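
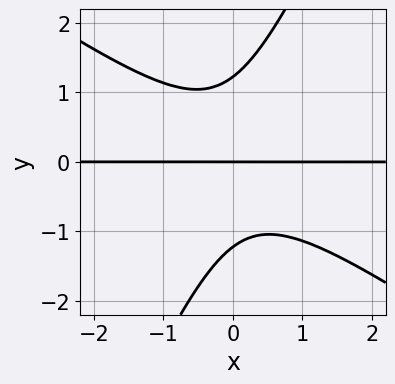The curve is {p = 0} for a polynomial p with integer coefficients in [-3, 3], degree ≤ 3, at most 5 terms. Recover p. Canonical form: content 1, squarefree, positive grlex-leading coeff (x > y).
(a) Degree: a generic line meets the curve in up to 3 points, so deg p = 3.
(b) From the visible intercepts: one y-axis crossing is at y = 0; every point of the x-axis in the box is on the curve.
(c) Together with the visible shape, these determine p as stated.

3*x^2*y + 3*x*y^2 - 2*y^3 + 3*y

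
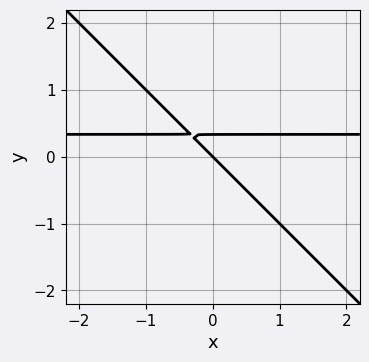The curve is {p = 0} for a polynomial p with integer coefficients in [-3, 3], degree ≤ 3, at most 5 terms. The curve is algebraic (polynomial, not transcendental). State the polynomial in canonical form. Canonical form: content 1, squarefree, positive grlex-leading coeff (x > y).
deg p = 2. The shape is more complex than any degree-1 curve.
Reading off the gridlines: it crosses the y-axis at the gridline y = 0; it crosses the x-axis at the gridline x = 0.
Assembling these constraints gives the stated polynomial.

3*x*y + 3*y^2 - x - y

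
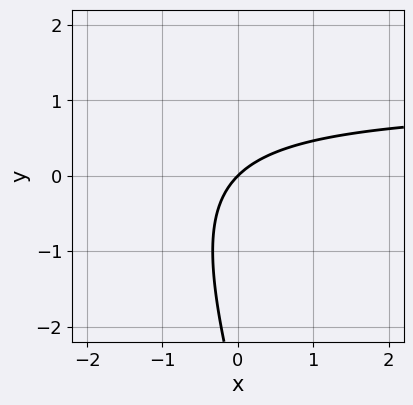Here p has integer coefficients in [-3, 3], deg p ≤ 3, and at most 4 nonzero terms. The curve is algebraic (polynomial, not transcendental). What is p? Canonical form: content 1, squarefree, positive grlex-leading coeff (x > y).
(a) Degree: a generic line meets the curve in up to 2 points, so deg p = 2.
(b) Checking where it meets the axes: one x-axis crossing is at x = 0; it crosses the y-axis at the gridline y = 0.
(c) The integer polynomial consistent with all of this is the stated p.

3*x*y + y^2 - 3*x + 3*y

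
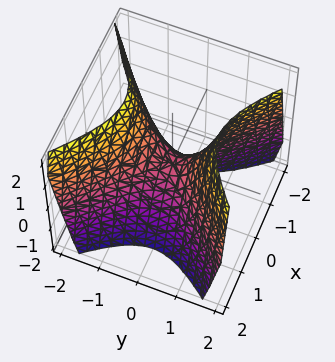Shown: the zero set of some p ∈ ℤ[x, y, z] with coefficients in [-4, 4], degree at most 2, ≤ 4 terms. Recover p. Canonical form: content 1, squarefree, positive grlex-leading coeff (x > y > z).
(a) The degree is 2 — a hyperbolic paraboloid; a quadric.
(b) Symmetries: mirror symmetry x ↦ −x ⇒ only even powers of x; it's symmetric under y → −y, forcing even powers of y.
(c) Checking where it meets the axes: it crosses the x-axis at the gridline x = 0; one z-axis crossing is at z = 0; it crosses the y-axis at the gridline y = 0.
(d) Putting this together gives p.

3*x^2 - 3*y^2 + 2*z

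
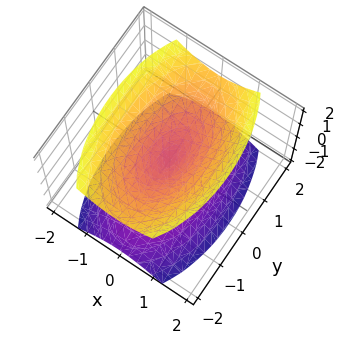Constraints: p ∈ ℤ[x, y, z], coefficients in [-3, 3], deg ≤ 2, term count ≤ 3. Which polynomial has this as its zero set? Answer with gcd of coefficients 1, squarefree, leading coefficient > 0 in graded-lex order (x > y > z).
3*x^2 + y^2 - 2*z^2

(a) I count 2 distinct pieces. Treating them together as one polynomial.
(b) The degree is 2 — two nappes meeting at a single point; a quadric.
(c) Symmetries: the y ↦ −y reflection is a symmetry, so y appears only in even powers; mirror symmetry z ↦ −z ⇒ only even powers of z; the x ↦ −x reflection is a symmetry, so x appears only in even powers.
(d) From the visible intercepts: one z-axis crossing is at z = 0; it crosses the x-axis at the gridline x = 0; one y-axis crossing is at y = 0.
(e) Fitting integer coefficients to these (and the overall shape) gives p.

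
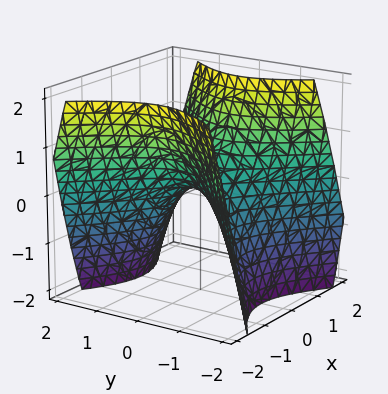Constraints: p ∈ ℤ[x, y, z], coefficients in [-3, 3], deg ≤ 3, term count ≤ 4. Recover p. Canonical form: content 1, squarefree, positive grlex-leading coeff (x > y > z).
First, degree: a hyperbolic paraboloid; a quadric, so deg p = 2.
Next, symmetries: it's symmetric under y → −y, forcing even powers of y; mirror symmetry x ↦ −x ⇒ only even powers of x.
Then, reading off the gridlines: it crosses the x-axis at the gridline x = 0; it meets the y-axis at y = 0 (among the integer gridlines); one z-axis crossing is at z = 0.
Finally, together with the visible shape, these determine p as stated.

x^2 - y^2 - z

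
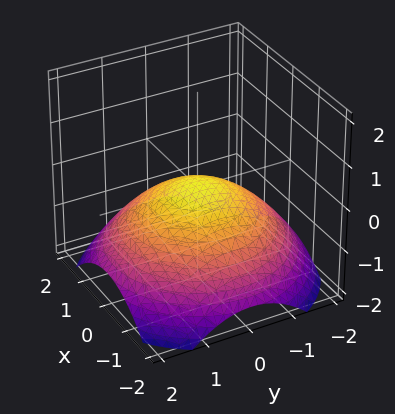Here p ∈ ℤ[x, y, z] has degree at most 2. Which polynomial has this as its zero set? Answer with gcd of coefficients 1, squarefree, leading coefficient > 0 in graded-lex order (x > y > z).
1. The degree is 2 — a single bowl opening along one axis; a quadric.
2. By symmetry, the z-axis is an axis of rotation, so x and y enter only as x² + y².
3. Observable constraints: a circular section at z = -1 has radius between 1 and 2; it crosses the y-axis at the gridline y = 0; one z-axis crossing is at z = 0; one x-axis crossing is at x = 0.
4. Putting this together gives p.

x^2 + y^2 + 3*z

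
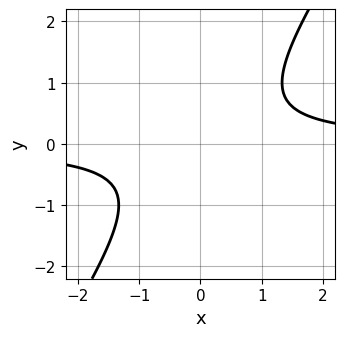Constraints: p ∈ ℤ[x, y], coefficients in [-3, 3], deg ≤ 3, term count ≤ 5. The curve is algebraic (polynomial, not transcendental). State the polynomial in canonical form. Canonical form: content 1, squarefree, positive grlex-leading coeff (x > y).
3*x*y - 2*y^2 - 2

1. Degree: the shape is more complex than any degree-1 curve, so deg p = 2.
2. Observable constraints: no x-intercept at any integer in the box; no y-intercept at any integer in the box.
3. Solving for integer coefficients yields p as stated.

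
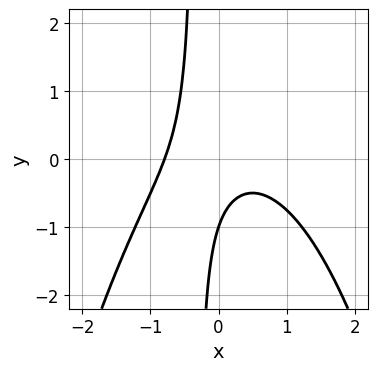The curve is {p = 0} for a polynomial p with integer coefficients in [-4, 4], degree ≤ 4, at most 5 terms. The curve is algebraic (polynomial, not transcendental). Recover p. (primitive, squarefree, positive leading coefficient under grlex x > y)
Degree: a generic line meets the curve in up to 3 points, so deg p = 3.
Reading off the gridlines: one y-axis crossing is at y = -1.
Together with the visible shape, these determine p as stated.

2*x^3 + 3*x*y + y + 1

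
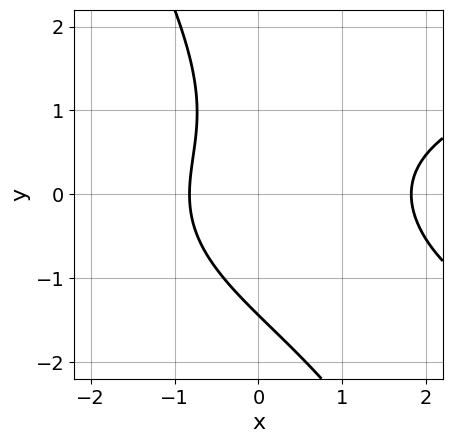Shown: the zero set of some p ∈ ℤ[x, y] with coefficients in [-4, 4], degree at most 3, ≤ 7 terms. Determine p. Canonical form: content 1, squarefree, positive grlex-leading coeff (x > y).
2*x*y^2 + y^3 - 2*x^2 + 2*x + 3

The degree is 3 — no degree-2 curve has this shape.
The integer polynomial consistent with all of this is the stated p.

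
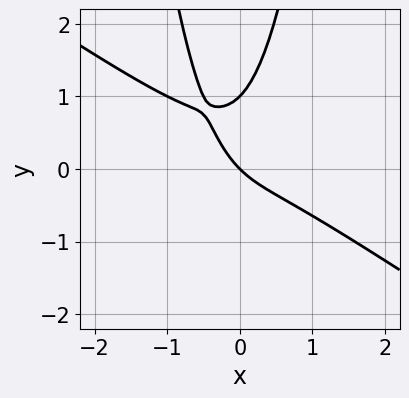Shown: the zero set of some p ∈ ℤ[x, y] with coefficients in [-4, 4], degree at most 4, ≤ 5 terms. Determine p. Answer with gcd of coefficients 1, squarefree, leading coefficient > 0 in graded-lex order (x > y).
2*x^3 + 3*x^2*y - y^2 + x + y

Degree: no degree-2 curve has this shape, so deg p = 3.
Checking where it meets the axes: one x-axis crossing is at x = 0; among the integer gridlines, it crosses the y-axis at y ∈ {0, 1}.
Assembling these constraints gives the stated polynomial.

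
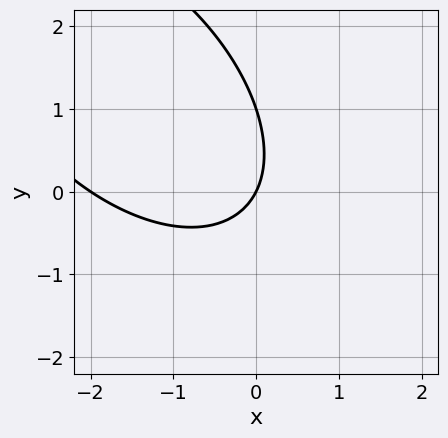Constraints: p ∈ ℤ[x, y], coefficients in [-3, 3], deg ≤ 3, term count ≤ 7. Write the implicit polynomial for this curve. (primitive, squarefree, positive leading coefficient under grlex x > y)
deg p = 2.
Reading off the gridlines: among the integer gridlines, it crosses the x-axis at x ∈ {-2, 0}; the y-axis gridline crossings are at y ∈ {0, 1}.
Assembling these constraints gives the stated polynomial.

x^2 + x*y + y^2 + 2*x - y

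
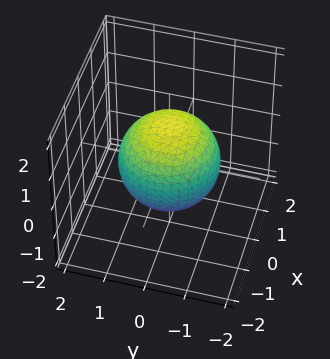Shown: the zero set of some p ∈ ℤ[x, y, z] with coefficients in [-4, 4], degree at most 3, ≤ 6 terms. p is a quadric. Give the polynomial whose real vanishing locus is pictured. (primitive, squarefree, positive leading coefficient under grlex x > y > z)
1. deg p = 2. Bounded and convex; a quadric.
2. Symmetries: mirror symmetry z ↦ −z ⇒ only even powers of z; every cross-section ⟂ z is a circle, so x, y appear only via x² + y².
3. Against the integer gridlines: a circular section at z = -1 has radius between 0 and 1.
4. These observations pin down the coefficients.

2*x^2 + 2*y^2 + 2*z^2 - 3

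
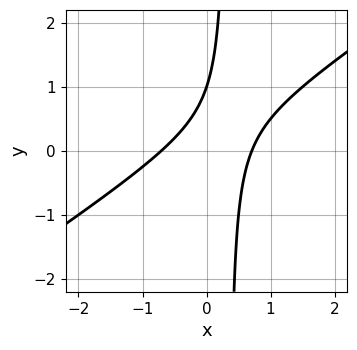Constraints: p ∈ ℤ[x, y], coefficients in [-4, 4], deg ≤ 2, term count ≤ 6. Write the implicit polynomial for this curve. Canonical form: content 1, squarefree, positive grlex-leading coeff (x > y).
2*x^2 - 3*x*y + y - 1

1. deg p = 2. The shape is more complex than any degree-1 curve.
2. Observable constraints: it crosses the y-axis at the gridline y = 1.
3. Solving for integer coefficients yields p as stated.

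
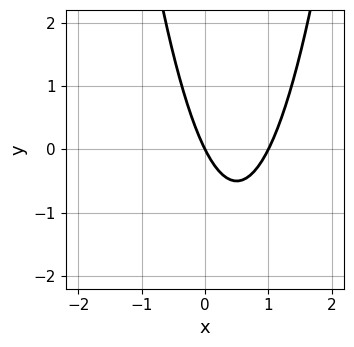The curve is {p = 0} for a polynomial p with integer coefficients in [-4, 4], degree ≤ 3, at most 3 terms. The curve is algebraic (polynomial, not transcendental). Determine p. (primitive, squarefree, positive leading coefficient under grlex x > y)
deg p = 2. The shape is more complex than any degree-1 curve.
From the visible intercepts: the x-axis gridline crossings are at x ∈ {0, 1}; it meets the y-axis at y = 0 (among the integer gridlines).
Together with the visible shape, these determine p as stated.

2*x^2 - 2*x - y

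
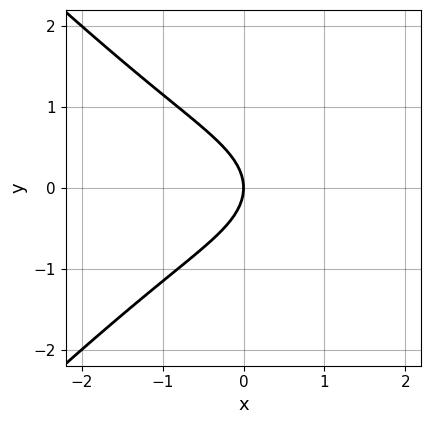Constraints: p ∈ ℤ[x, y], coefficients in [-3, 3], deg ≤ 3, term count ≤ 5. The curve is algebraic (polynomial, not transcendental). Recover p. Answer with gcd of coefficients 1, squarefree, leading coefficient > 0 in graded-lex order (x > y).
x^3 - x*y^2 - x^2 + 2*y^2 + 2*x

1. The degree is 3 — a generic line meets the curve in up to 3 points.
2. Symmetries: it's symmetric under y → −y, forcing even powers of y.
3. Observable constraints: it crosses the y-axis at the gridline y = 0; it meets the x-axis at x = 0 (among the integer gridlines).
4. Together with the visible shape, these determine p as stated.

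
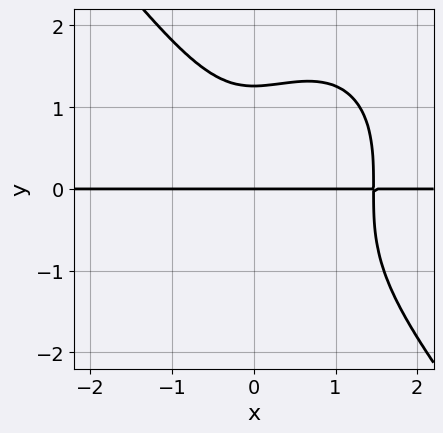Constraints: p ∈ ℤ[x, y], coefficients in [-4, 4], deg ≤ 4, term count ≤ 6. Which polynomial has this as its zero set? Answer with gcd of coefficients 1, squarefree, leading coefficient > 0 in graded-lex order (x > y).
2*x^3*y + y^4 - 2*x^2*y - 2*y

The degree is 4 — no degree-3 curve has this shape.
From the visible intercepts: every point of the x-axis in the box is on the curve; it crosses the y-axis at the gridline y = 0.
These observations pin down the coefficients.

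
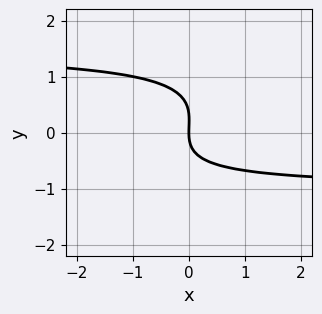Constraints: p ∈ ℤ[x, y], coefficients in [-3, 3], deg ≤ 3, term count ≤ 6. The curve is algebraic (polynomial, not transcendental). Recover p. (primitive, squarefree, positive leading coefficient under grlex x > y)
2*x*y^2 - 3*y^3 - x*y + y^2 - 3*x

First, deg p = 3.
Then, from the axis intercepts and sections: it crosses the y-axis at the gridline y = 0; it meets the x-axis at x = 0 (among the integer gridlines).
Finally, together with the visible shape, these determine p as stated.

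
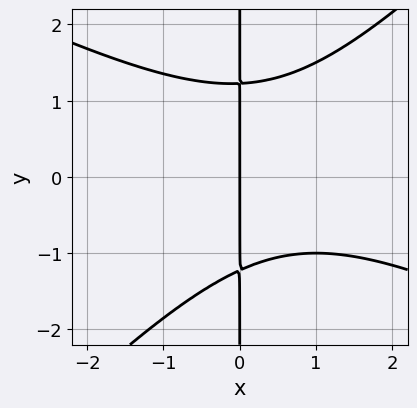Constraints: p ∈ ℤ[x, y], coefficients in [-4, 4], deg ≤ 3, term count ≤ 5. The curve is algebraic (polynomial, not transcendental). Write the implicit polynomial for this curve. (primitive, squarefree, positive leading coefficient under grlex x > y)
x^3 + x^2*y - 2*x*y^2 - x^2 + 3*x

First, deg p = 3. A generic line meets the curve in up to 3 points.
Next, from the visible intercepts: the visible y-axis segment lies entirely on the curve; it crosses the x-axis at the gridline x = 0.
Finally, solving for integer coefficients yields p as stated.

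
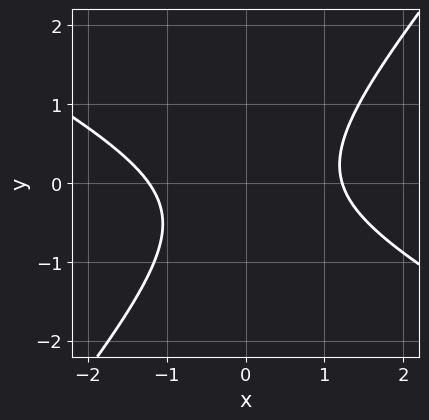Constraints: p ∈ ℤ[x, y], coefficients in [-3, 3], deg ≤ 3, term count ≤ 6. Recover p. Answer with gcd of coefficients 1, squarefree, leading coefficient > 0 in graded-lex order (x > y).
1. Degree: no degree-1 curve has this shape, so deg p = 2.
2. Reading off the gridlines: it misses every integer gridline on the y-axis.
3. Matching integer coefficients to the picture gives p.

2*x^2 + 2*x*y - 3*y^2 - y - 3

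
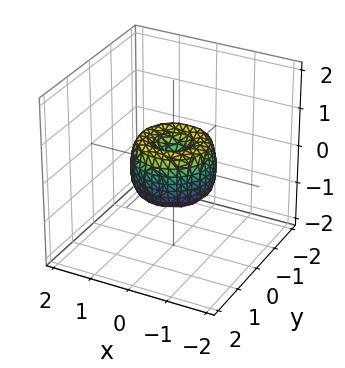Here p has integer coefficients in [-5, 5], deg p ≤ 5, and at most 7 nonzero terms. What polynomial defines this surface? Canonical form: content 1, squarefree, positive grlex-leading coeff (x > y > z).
2*x^4 + 4*x^2*y^2 + 2*y^4 - 2*x^2 - 2*y^2 + z^2

1. deg p = 4. A generic line meets the surface in up to 4 points.
2. By symmetry, the z-axis is an axis of rotation, so x and y enter only as x² + y².
3. Observable constraints: a circular section at z = 0 has radius exactly 1; among the integer gridlines, it crosses the y-axis at y ∈ {-1, 0, 1}.
4. Fitting integer coefficients to these (and the overall shape) gives p. Check: (1, 0, 0) on the x-axis lies on the surface, and p(1, 0, 0) = 0. ✓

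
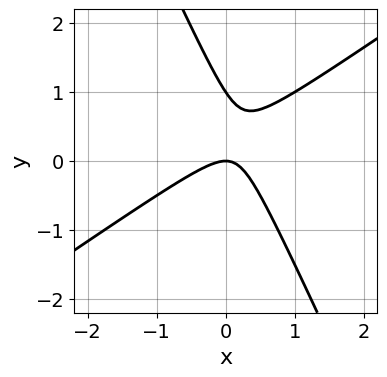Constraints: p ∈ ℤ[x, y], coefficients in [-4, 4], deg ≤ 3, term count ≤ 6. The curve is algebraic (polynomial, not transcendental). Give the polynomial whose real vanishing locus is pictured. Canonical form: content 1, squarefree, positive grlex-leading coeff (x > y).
3*x^2 - 3*x*y - 2*y^2 + 2*y

(a) Degree: no degree-1 curve has this shape, so deg p = 2.
(b) From the visible intercepts: among the integer gridlines, it crosses the y-axis at y ∈ {0, 1}; it crosses the x-axis at the gridline x = 0.
(c) Assembling these constraints gives the stated polynomial.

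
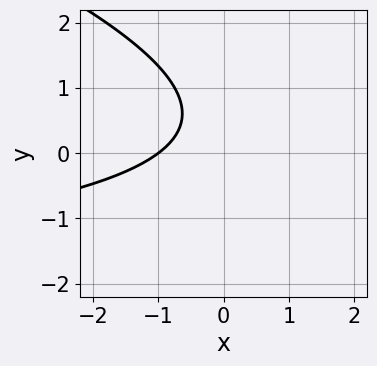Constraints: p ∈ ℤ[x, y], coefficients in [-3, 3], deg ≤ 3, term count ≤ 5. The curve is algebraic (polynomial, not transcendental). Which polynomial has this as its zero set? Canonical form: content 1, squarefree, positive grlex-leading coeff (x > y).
x*y + 3*y^2 + 3*x - 3*y + 3

(a) The degree is 2 — the shape is more complex than any degree-1 curve.
(b) Checking where it meets the axes: the curve avoids every integer y-axis point in the box; it crosses the x-axis at the gridline x = -1.
(c) These observations pin down the coefficients.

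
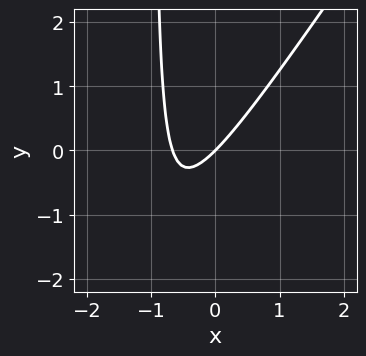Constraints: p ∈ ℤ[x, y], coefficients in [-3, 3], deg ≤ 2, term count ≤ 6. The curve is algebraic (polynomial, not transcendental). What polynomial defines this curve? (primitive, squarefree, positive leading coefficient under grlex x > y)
(a) Degree: the shape is more complex than any degree-1 curve, so deg p = 2.
(b) Checking where it meets the axes: one x-axis crossing is at x = 0; one y-axis crossing is at y = 0.
(c) Matching integer coefficients to the picture gives p.

3*x^2 - 2*x*y + 2*x - 2*y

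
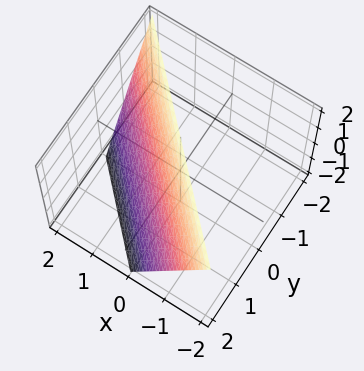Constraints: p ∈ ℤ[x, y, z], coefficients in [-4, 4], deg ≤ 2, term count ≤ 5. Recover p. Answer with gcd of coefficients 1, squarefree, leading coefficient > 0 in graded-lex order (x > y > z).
The degree is 1 — every cross-section is a straight line — this is a plane.
Against the integer gridlines: it crosses the z-axis at the gridline z = 2; it crosses the y-axis at the gridline y = 1.
Together with the visible shape, these determine p as stated. Check: (1, 0, 0) on the x-axis lies on the surface, and p(1, 0, 0) = 0. ✓

2*x + 2*y + z - 2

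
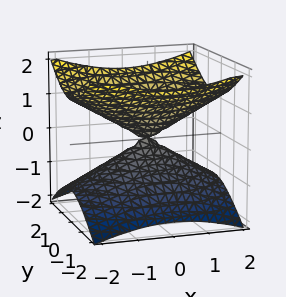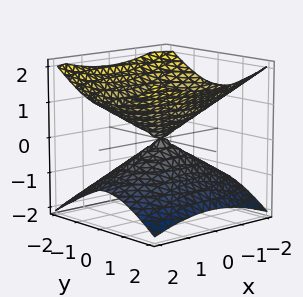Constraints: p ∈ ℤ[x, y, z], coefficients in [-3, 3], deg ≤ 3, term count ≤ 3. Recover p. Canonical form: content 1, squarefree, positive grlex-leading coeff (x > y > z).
1. Degree: two nappes meeting at a single point; a quadric, so deg p = 2.
2. Symmetries: mirror symmetry z ↦ −z ⇒ only even powers of z; it's symmetric under y → −y, forcing even powers of y; it's symmetric under x → −x, forcing even powers of x.
3. Checking where it meets the axes: it meets the y-axis at y = 0 (among the integer gridlines); it crosses the z-axis at the gridline z = 0; it crosses the x-axis at the gridline x = 0.
4. Assembling these constraints gives the stated polynomial.

x^2 + 2*y^2 - 3*z^2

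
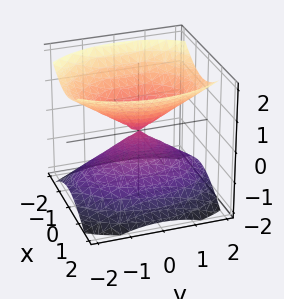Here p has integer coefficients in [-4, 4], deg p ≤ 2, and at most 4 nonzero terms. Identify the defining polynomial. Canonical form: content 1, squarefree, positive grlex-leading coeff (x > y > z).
1. The picture has 2 separate pieces. They look like related sheets of one shape, so recover p as a whole.
2. The degree is 2 — two nappes meeting at a single point; a quadric.
3. Symmetries: mirror symmetry z ↦ −z ⇒ only even powers of z; mirror symmetry x ↦ −x ⇒ only even powers of x; it's symmetric under y → −y, forcing even powers of y.
4. Checking where it meets the axes: it meets the y-axis at y = 0 (among the integer gridlines); it crosses the z-axis at the gridline z = 0; it crosses the x-axis at the gridline x = 0.
5. Putting this together gives p.

2*x^2 + y^2 - 2*z^2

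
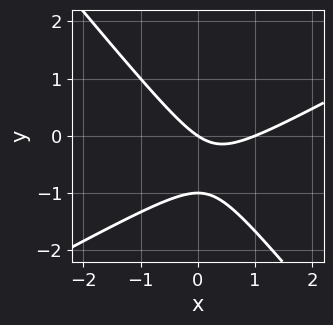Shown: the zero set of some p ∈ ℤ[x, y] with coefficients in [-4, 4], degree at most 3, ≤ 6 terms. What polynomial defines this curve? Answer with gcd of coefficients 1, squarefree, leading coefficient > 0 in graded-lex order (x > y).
2*x^2 - 2*x*y - 3*y^2 - 2*x - 3*y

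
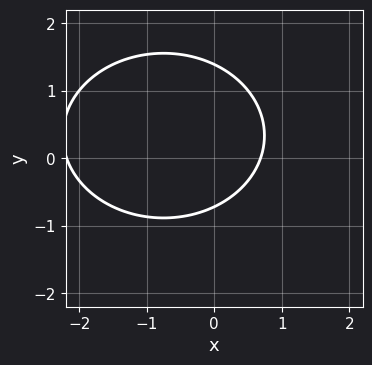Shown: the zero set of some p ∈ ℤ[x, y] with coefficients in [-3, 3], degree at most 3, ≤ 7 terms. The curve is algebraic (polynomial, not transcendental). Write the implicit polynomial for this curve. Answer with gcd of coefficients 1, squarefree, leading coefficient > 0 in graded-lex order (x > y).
2*x^2 + 3*y^2 + 3*x - 2*y - 3

The degree is 2 — a generic line meets the curve in up to 2 points.
Putting this together gives p.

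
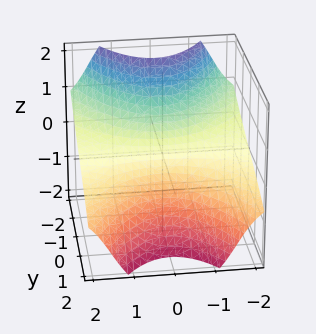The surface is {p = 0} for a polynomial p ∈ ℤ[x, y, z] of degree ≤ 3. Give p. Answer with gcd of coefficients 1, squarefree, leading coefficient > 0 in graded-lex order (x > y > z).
2*x^2*z + y*z^2 + z^3 + 3*y

First, degree: no degree-2 surface has this shape, so deg p = 3.
Next, against the integer gridlines: it crosses the y-axis at the gridline y = 0; the visible x-axis segment lies entirely on the surface.
Finally, solving for integer coefficients yields p as stated.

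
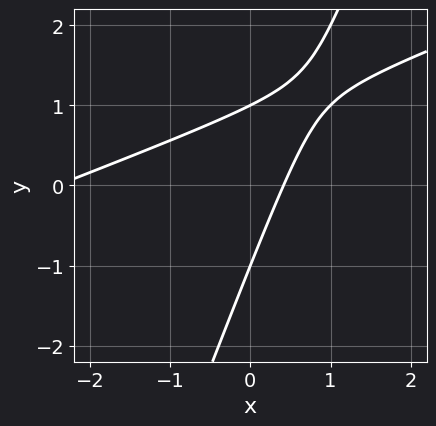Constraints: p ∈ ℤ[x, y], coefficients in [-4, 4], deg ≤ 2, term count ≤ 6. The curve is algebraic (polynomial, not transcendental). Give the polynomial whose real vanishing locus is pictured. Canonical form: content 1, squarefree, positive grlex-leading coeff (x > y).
x^2 - 3*x*y + y^2 + 2*x - 1

(a) The degree is 2 — the shape is more complex than any degree-1 curve.
(b) Against the integer gridlines: among the integer gridlines, it crosses the y-axis at y ∈ {-1, 1}.
(c) Matching integer coefficients to the picture gives p.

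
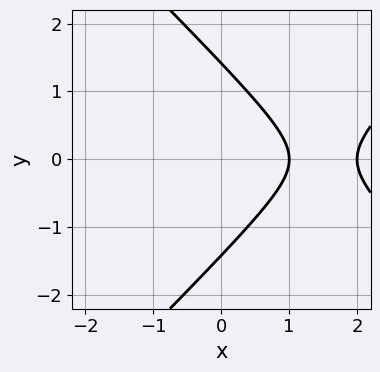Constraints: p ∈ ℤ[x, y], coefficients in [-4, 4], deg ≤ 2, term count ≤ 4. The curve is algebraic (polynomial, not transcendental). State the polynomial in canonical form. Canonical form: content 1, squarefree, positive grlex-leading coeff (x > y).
x^2 - y^2 - 3*x + 2

1. Degree: no degree-1 curve has this shape, so deg p = 2.
2. Symmetries: mirror symmetry y ↦ −y ⇒ only even powers of y.
3. Reading off the gridlines: among the integer gridlines, it crosses the x-axis at x ∈ {1, 2}.
4. These observations pin down the coefficients.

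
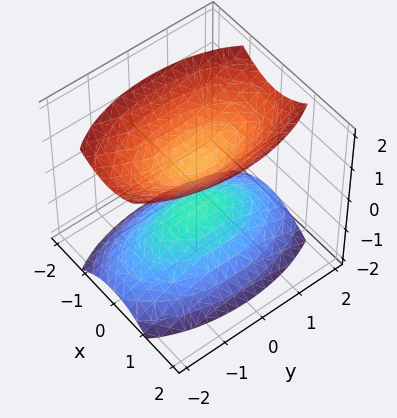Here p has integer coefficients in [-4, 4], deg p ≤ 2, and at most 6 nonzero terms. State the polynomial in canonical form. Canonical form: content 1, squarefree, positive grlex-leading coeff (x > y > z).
3*x^2 + y^2 - 2*z^2 + 1

(a) I count 2 distinct pieces. Treating them together as one polynomial.
(b) Degree: two separate bowl-shaped sheets opening away from each other; a quadric, so deg p = 2.
(c) Symmetries: mirror symmetry x ↦ −x ⇒ only even powers of x; it's symmetric under y → −y, forcing even powers of y; the z ↦ −z reflection is a symmetry, so z appears only in even powers.
(d) From the axis intercepts and sections: the surface avoids every integer y-axis point in the box; no x-intercept at any integer in the box.
(e) Solving for integer coefficients yields p as stated.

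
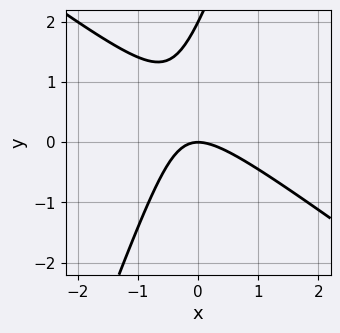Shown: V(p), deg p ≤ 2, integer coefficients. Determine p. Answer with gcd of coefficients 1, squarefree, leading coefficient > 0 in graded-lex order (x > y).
1. Degree: a generic line meets the curve in up to 2 points, so deg p = 2.
2. From the axis intercepts and sections: one x-axis crossing is at x = 0; the y-axis gridline crossings are at y ∈ {0, 2}.
3. Fitting integer coefficients to these (and the overall shape) gives p.

2*x^2 + 2*x*y - y^2 + 2*y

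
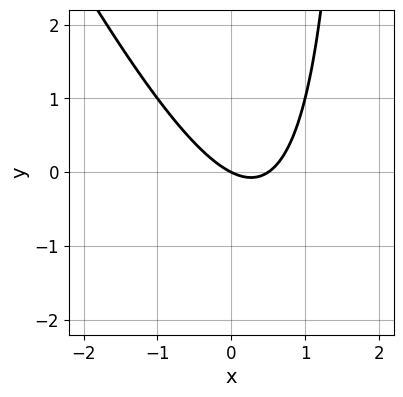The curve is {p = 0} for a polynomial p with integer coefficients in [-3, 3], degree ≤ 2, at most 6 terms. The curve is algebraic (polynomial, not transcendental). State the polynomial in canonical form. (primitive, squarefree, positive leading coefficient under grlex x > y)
2*x^2 + x*y - x - 2*y

(a) deg p = 2.
(b) Reading off the gridlines: one y-axis crossing is at y = 0; one x-axis crossing is at x = 0.
(c) Matching integer coefficients to the picture gives p.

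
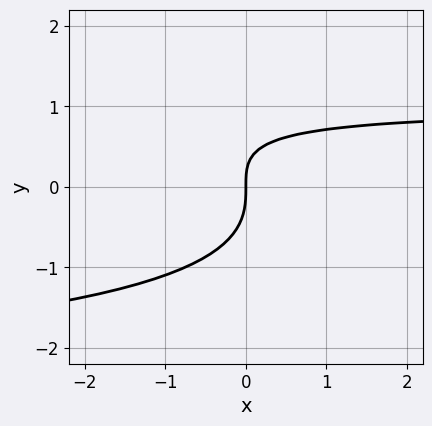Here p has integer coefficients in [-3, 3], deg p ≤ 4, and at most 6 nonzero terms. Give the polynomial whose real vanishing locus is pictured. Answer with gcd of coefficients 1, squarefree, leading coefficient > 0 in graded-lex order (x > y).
First, deg p = 3. A generic line meets the curve in up to 3 points.
Next, against the integer gridlines: one x-axis crossing is at x = 0; it meets the y-axis at y = 0 (among the integer gridlines).
Finally, assembling these constraints gives the stated polynomial.

x*y^2 + 3*y^3 + 2*x*y - 3*x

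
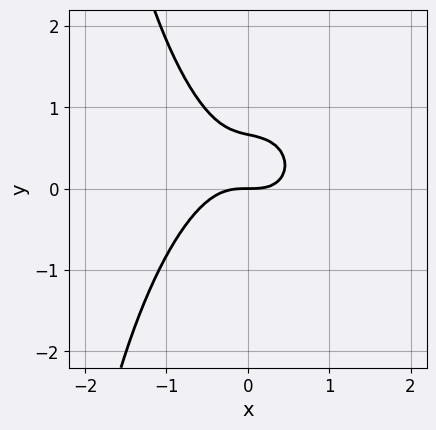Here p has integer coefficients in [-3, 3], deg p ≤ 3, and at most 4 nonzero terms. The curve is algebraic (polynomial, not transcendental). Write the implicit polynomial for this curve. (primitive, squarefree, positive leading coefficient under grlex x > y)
3*x^3 + x*y^2 + 3*y^2 - 2*y

(a) The degree is 3 — a generic line meets the curve in up to 3 points.
(b) Observable constraints: it crosses the y-axis at the gridline y = 0; it crosses the x-axis at the gridline x = 0.
(c) These observations pin down the coefficients.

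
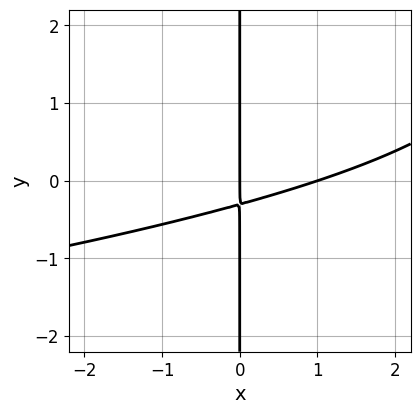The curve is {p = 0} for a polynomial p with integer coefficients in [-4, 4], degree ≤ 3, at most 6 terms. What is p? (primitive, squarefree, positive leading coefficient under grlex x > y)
x*y^2 + x^2 - 3*x*y - x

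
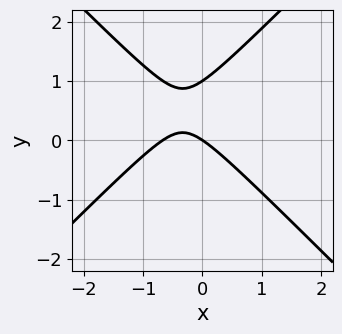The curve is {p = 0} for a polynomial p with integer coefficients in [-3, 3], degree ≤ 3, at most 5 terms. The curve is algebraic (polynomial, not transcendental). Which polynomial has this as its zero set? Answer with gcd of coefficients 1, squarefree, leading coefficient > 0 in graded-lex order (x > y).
(a) Degree: no degree-1 curve has this shape, so deg p = 2.
(b) From the axis intercepts and sections: one x-axis crossing is at x = 0; among the integer gridlines, it crosses the y-axis at y ∈ {0, 1}.
(c) Solving for integer coefficients yields p as stated.

3*x^2 - 3*y^2 + 2*x + 3*y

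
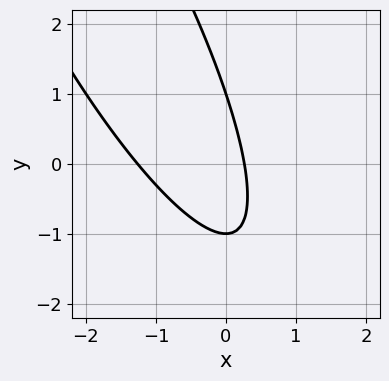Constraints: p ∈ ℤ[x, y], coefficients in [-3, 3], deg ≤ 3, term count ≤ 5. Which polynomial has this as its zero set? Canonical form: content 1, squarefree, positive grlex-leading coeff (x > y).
3*x^2 + 3*x*y + y^2 + 3*x - 1

(a) deg p = 2. No degree-1 curve has this shape.
(b) Observable constraints: among the integer gridlines, it crosses the y-axis at y ∈ {-1, 1}.
(c) These observations pin down the coefficients.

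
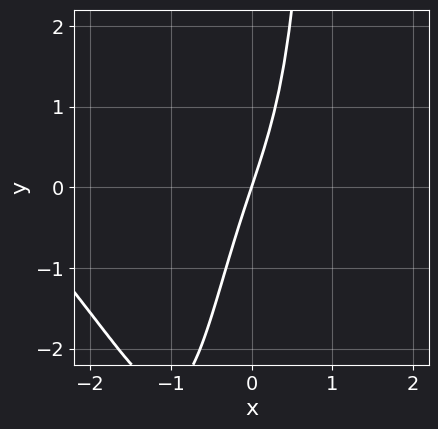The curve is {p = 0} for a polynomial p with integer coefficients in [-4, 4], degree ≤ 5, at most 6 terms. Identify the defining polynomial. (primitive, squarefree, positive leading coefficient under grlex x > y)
x^4 + x^3*y + 3*x^3 + 3*x - y

1. Degree: no degree-3 curve has this shape, so deg p = 4.
2. Reading off the gridlines: it crosses the x-axis at the gridline x = 0; one y-axis crossing is at y = 0.
3. Matching integer coefficients to the picture gives p.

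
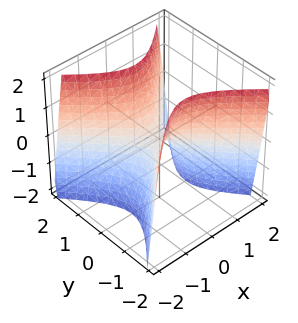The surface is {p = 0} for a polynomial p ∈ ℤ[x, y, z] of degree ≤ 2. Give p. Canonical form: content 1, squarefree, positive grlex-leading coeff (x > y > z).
2*x^2 - 2*y^2 + z

1. Degree: a hyperbolic paraboloid; a quadric, so deg p = 2.
2. Symmetries: the x ↦ −x reflection is a symmetry, so x appears only in even powers; it's symmetric under y → −y, forcing even powers of y.
3. Reading off the gridlines: it crosses the x-axis at the gridline x = 0; it crosses the y-axis at the gridline y = 0.
4. Solving for integer coefficients yields p as stated.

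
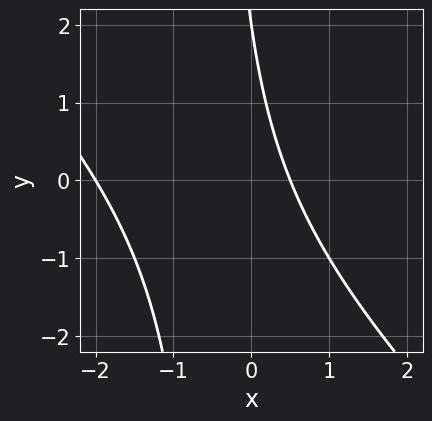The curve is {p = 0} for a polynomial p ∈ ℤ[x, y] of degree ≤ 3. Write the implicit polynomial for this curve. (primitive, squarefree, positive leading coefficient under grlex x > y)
2*x^2 + 2*x*y + 3*x + y - 2

(a) Degree: the shape is more complex than any degree-1 curve, so deg p = 2.
(b) Checking where it meets the axes: it meets the x-axis at x = -2 (among the integer gridlines); it meets the y-axis at y = 2 (among the integer gridlines).
(c) Assembling these constraints gives the stated polynomial.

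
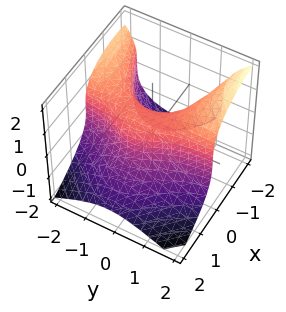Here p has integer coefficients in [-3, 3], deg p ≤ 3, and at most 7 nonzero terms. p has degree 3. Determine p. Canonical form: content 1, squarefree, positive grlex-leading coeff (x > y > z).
3*x*y^2 + 3*z^3 + 3*x^2 + 2*x*y - 1

1. The degree is 3 — the shape is more complex than any degree-2 surface.
2. Observable constraints: no y-intercept at any integer in the box.
3. Matching integer coefficients to the picture gives p.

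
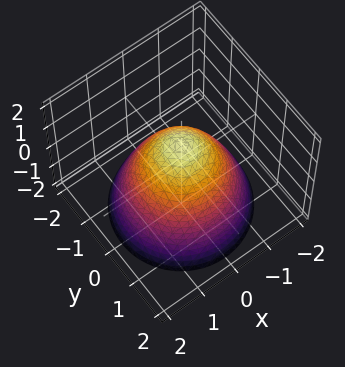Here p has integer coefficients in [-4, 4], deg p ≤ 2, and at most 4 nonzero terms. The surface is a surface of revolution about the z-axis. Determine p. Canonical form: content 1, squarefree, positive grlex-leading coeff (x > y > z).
x^2 + y^2 + z - 1

First, deg p = 2. A generic line meets the surface in up to 2 points.
Next, symmetry: every cross-section ⟂ z is a circle, so x, y appear only via x² + y².
Then, against the integer gridlines: a circular section at z = -1 has radius between 1 and 2; among the integer gridlines, it crosses the y-axis at y ∈ {-1, 1}.
Finally, the integer polynomial consistent with all of this is the stated p. Check: (0, 0, 1) on the z-axis lies on the surface, and p(0, 0, 1) = 0. ✓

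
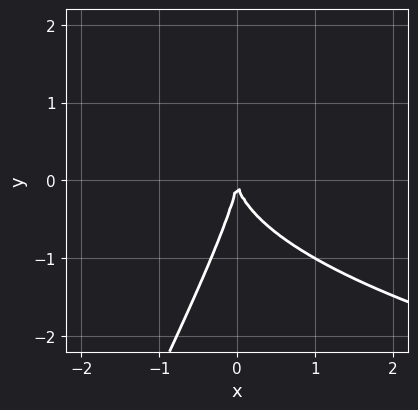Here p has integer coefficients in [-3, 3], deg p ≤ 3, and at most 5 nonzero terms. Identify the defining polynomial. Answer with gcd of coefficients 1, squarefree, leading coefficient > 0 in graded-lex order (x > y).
(a) Degree: a generic line meets the curve in up to 3 points, so deg p = 3.
(b) Checking where it meets the axes: it crosses the x-axis at the gridline x = 0; it crosses the y-axis at the gridline y = 0.
(c) The integer polynomial consistent with all of this is the stated p.

2*x*y^2 - y^3 - 3*x^2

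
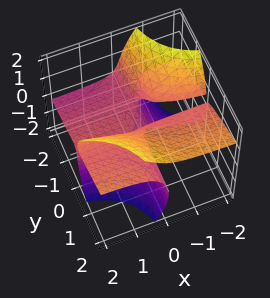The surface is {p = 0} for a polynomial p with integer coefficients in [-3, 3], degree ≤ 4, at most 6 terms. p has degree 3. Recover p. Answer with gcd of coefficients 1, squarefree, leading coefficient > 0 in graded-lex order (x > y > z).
x*y^2 - 3*x*y*z + z^3 + x*y - y*z

1. deg p = 3. A generic line meets the surface in up to 3 points.
2. Checking where it meets the axes: one z-axis crossing is at z = 0; the visible x-axis segment lies entirely on the surface; every point of the y-axis in the box is on the surface.
3. Matching integer coefficients to the picture gives p.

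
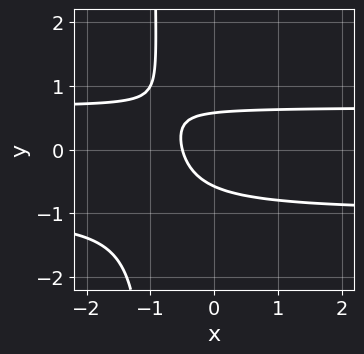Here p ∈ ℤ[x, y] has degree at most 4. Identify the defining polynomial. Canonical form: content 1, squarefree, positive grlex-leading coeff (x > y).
3*x*y^2 + x*y + 3*y^2 - 2*x - 1

Degree: a generic line meets the curve in up to 3 points, so deg p = 3.
Solving for integer coefficients yields p as stated.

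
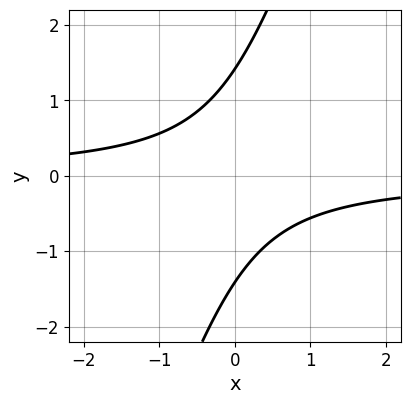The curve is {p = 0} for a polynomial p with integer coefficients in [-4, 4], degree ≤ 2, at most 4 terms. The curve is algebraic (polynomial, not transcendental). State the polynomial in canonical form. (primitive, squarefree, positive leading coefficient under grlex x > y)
Degree: no degree-1 curve has this shape, so deg p = 2.
Against the integer gridlines: the curve avoids every integer x-axis point in the box.
Fitting integer coefficients to these (and the overall shape) gives p.

3*x*y - y^2 + 2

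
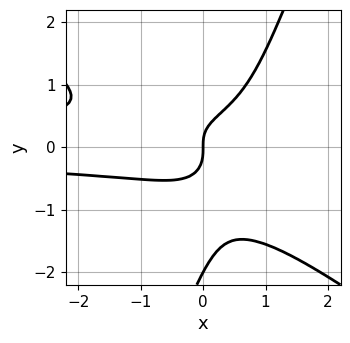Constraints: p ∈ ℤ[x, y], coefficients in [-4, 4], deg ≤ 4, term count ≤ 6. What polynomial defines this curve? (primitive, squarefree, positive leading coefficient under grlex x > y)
First, the degree is 4 — the shape is more complex than any degree-3 curve.
Next, checking where it meets the axes: the y-axis gridline crossings are at y ∈ {-2, 0}; one x-axis crossing is at x = 0.
Finally, together with the visible shape, these determine p as stated.

2*x^2*y^2 + 2*x*y^3 - y^4 - 2*y^3 + x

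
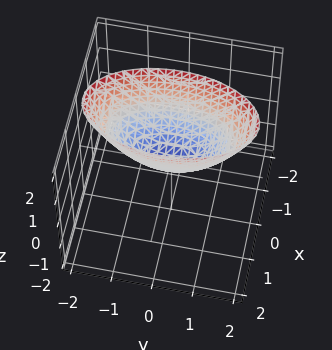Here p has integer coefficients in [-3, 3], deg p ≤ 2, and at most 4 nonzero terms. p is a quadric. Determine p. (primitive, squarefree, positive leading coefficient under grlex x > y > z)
First, deg p = 2. A single bowl opening along one axis; a quadric.
Then, symmetries: mirror symmetry y ↦ −y ⇒ only even powers of y; it's symmetric under x → −x, forcing even powers of x.
Next, from the axis intercepts and sections: it crosses the z-axis at the gridline z = 0; one y-axis crossing is at y = 0.
Finally, the integer polynomial consistent with all of this is the stated p.

3*x^2 + y^2 - 2*z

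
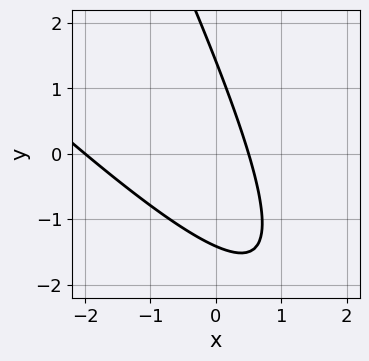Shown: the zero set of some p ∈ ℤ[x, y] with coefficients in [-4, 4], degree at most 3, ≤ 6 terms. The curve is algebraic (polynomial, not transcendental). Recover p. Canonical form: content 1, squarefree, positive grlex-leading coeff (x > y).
2*x^2 + 3*x*y + y^2 + 3*x - 2

Degree: the shape is more complex than any degree-1 curve, so deg p = 2.
Observable constraints: one x-axis crossing is at x = -2.
Assembling these constraints gives the stated polynomial.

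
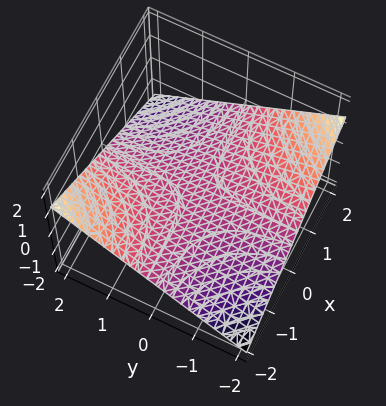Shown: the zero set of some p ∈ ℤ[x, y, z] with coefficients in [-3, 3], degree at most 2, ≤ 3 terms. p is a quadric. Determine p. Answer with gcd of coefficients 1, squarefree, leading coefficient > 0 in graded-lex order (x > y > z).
x*y + 3*z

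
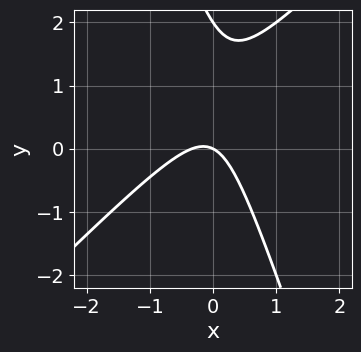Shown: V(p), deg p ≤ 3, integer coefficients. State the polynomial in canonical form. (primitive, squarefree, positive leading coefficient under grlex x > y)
First, the degree is 2 — a generic line meets the curve in up to 2 points.
Next, reading off the gridlines: one x-axis crossing is at x = 0; among the integer gridlines, it crosses the y-axis at y ∈ {0, 2}.
Finally, putting this together gives p.

3*x^2 - 2*x*y - y^2 + x + 2*y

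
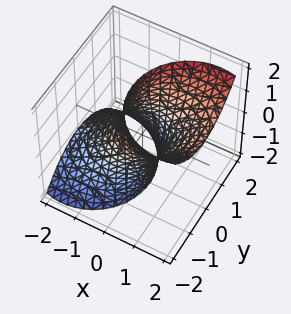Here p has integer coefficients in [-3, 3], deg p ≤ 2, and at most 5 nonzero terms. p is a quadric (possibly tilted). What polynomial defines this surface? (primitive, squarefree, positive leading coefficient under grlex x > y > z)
2*x^2 - 3*x*z + 2*y^2 - 2

(a) The degree is 2 — a generic line meets the surface in up to 2 points.
(b) Reading off the gridlines: it misses every integer gridline on the z-axis; the x-axis gridline crossings are at x ∈ {-1, 1}; the y-axis gridline crossings are at y ∈ {-1, 1}.
(c) Putting this together gives p.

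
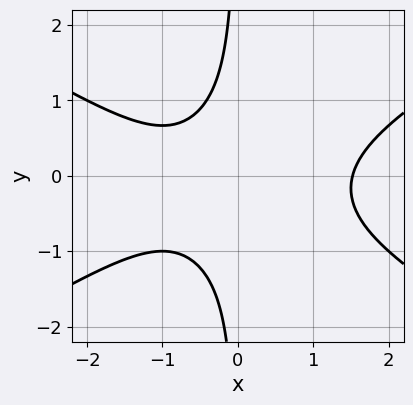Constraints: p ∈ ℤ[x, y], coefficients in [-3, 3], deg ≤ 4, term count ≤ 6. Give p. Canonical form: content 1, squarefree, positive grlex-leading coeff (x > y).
deg p = 3. No degree-2 curve has this shape.
Against the integer gridlines: it misses every integer gridline on the y-axis.
Solving for integer coefficients yields p as stated.

x^3 - 3*x*y^2 - x*y - x - 2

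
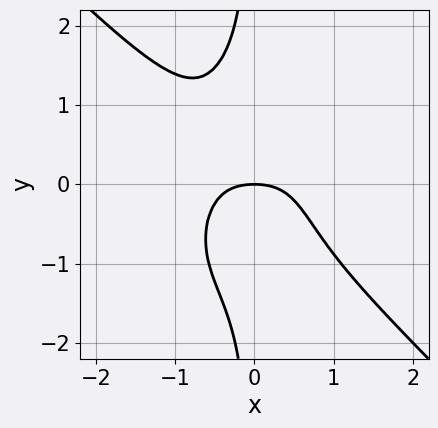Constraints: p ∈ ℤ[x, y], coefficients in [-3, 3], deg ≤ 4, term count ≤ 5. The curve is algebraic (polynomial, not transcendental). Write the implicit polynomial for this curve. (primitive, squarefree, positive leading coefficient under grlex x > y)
3*x^4 + x^3*y + 2*x*y^3 + x^2 + 2*y

deg p = 4.
Observable constraints: it crosses the y-axis at the gridline y = 0; one x-axis crossing is at x = 0.
The integer polynomial consistent with all of this is the stated p.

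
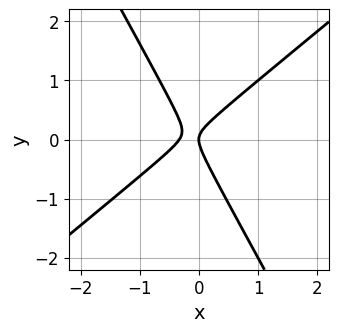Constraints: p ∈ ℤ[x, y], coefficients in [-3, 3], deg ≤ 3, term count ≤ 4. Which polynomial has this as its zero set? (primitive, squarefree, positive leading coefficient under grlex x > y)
deg p = 2. No degree-1 curve has this shape.
From the visible intercepts: it meets the y-axis at y = 0 (among the integer gridlines); it crosses the x-axis at the gridline x = 0.
Matching integer coefficients to the picture gives p.

3*x^2 - 2*x*y - 2*y^2 + x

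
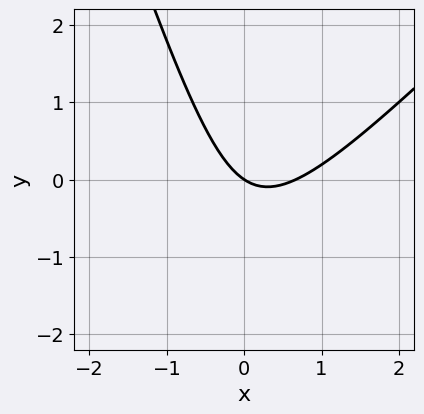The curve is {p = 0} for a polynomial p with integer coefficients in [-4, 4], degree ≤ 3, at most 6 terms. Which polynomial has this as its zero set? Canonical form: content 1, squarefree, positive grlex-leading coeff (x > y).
First, the degree is 2 — no degree-1 curve has this shape.
Next, from the visible intercepts: it crosses the y-axis at the gridline y = 0; one x-axis crossing is at x = 0.
Finally, matching integer coefficients to the picture gives p.

3*x^2 - 2*x*y - y^2 - 2*x - 3*y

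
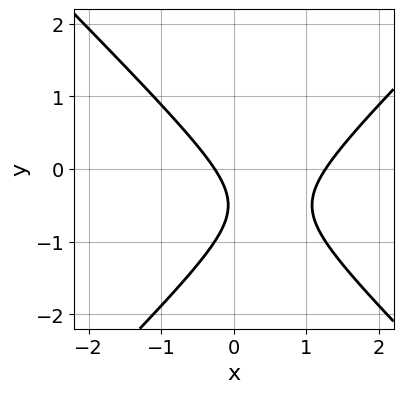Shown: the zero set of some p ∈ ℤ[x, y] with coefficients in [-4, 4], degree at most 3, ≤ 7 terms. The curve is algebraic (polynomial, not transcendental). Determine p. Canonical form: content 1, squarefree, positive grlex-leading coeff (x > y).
3*x^2 - 3*y^2 - 3*x - 3*y - 1

1. The degree is 2 — no degree-1 curve has this shape.
2. Reading off the gridlines: it misses every integer gridline on the y-axis.
3. Fitting integer coefficients to these (and the overall shape) gives p.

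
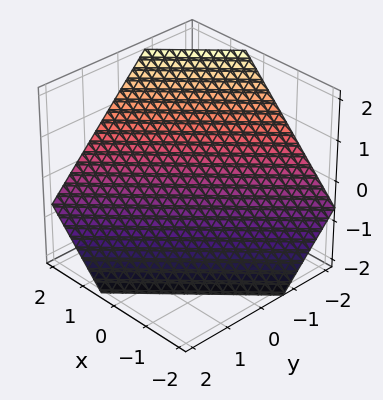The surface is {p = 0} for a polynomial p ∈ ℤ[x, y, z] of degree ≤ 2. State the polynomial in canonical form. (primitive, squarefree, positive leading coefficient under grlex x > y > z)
3*x - 3*y - 3*z - 2

(a) deg p = 1. The surface is flat (a plane).
(b) Putting this together gives p.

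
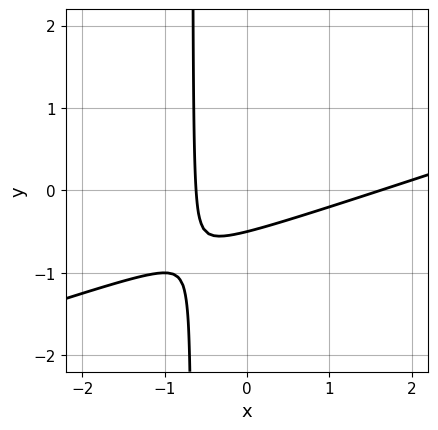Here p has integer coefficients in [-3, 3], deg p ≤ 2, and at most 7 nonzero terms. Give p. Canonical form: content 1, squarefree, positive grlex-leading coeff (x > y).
x^2 - 3*x*y - x - 2*y - 1

Degree: the shape is more complex than any degree-1 curve, so deg p = 2.
The integer polynomial consistent with all of this is the stated p.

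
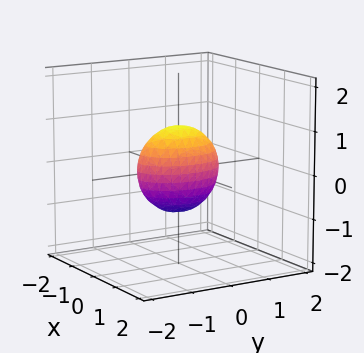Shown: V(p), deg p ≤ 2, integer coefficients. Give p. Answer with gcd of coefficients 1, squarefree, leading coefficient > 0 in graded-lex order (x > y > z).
First, degree: bounded and convex; a quadric, so deg p = 2.
Then, symmetries: the z ↦ −z reflection is a symmetry, so z appears only in even powers; mirror symmetry y ↦ −y ⇒ only even powers of y; it's symmetric under x → −x, forcing even powers of x.
Next, from the axis intercepts and sections: the y-axis gridline crossings are at y ∈ {-1, 1}; the z-axis gridline crossings are at z ∈ {-1, 1}.
Finally, these observations pin down the coefficients.

2*x^2 + y^2 + z^2 - 1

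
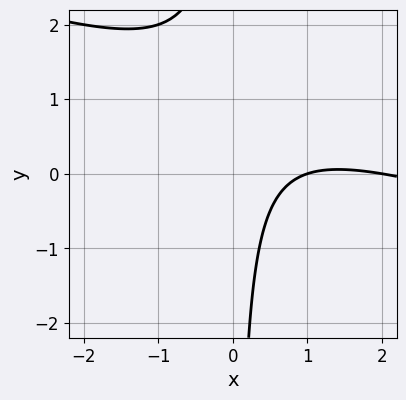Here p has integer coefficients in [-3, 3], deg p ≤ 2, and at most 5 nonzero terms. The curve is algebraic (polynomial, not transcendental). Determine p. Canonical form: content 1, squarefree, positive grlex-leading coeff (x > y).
(a) Degree: a generic line meets the curve in up to 2 points, so deg p = 2.
(b) Observable constraints: the x-axis gridline crossings are at x ∈ {1, 2}; the curve avoids every integer y-axis point in the box.
(c) Together with the visible shape, these determine p as stated.

x^2 + 3*x*y - 3*x + 2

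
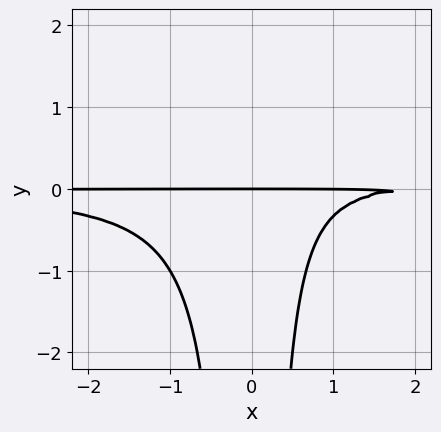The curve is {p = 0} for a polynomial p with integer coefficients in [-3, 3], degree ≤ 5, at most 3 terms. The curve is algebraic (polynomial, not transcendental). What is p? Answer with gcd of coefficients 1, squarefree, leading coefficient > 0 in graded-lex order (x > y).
3*x^2*y^2 - x*y + 2*y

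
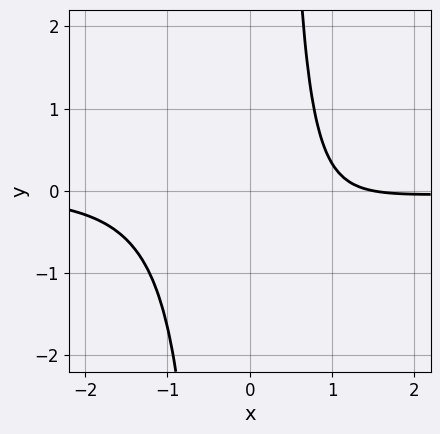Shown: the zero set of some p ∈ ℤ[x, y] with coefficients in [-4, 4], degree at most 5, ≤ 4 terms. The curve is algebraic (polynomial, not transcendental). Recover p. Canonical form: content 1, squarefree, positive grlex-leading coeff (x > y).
The degree is 4 — a generic line meets the curve in up to 4 points.
Observable constraints: it misses every integer gridline on the y-axis.
Fitting integer coefficients to these (and the overall shape) gives p.

3*x^3*y + 2*x - 3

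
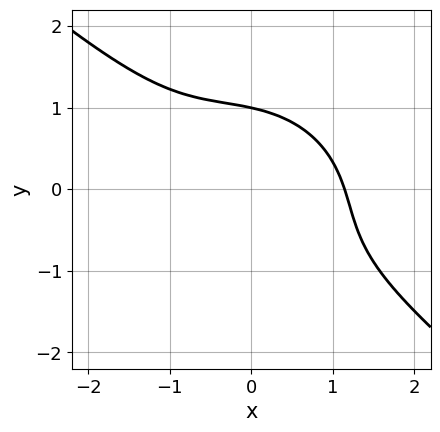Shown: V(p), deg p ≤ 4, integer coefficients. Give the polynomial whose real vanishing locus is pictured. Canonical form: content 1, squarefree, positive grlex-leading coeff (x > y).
2*x^3 + 2*x^2*y + 2*x*y^2 + 3*y^3 - 3

Degree: a generic line meets the curve in up to 3 points, so deg p = 3.
Reading off the gridlines: it crosses the y-axis at the gridline y = 1.
Fitting integer coefficients to these (and the overall shape) gives p.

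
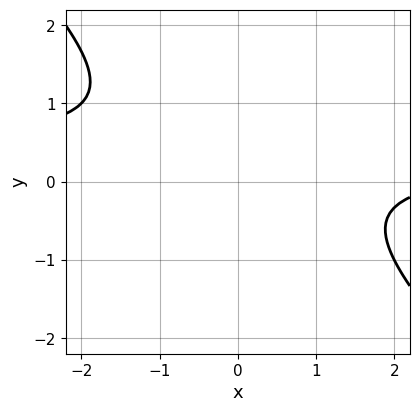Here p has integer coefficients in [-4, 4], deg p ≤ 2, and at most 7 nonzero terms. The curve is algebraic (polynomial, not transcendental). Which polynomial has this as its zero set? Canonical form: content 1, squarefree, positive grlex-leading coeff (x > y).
3*x*y + 3*y^2 - x - 2*y + 3

1. Degree: the shape is more complex than any degree-1 curve, so deg p = 2.
2. Reading off the gridlines: the curve avoids every integer x-axis point in the box; no y-intercept at any integer in the box.
3. Together with the visible shape, these determine p as stated.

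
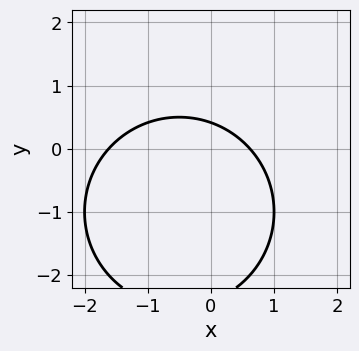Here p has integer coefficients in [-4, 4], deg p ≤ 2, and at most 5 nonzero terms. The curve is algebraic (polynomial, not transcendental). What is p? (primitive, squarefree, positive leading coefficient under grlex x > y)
x^2 + y^2 + x + 2*y - 1

deg p = 2. The shape is more complex than any degree-1 curve.
Matching integer coefficients to the picture gives p.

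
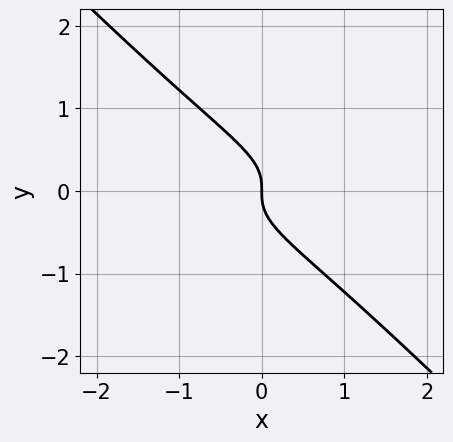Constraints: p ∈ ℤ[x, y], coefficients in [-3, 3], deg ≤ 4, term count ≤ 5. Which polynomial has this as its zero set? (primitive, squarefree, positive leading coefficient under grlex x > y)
3*x*y^2 + 3*y^3 + x

Degree: no degree-2 curve has this shape, so deg p = 3.
From the visible intercepts: one x-axis crossing is at x = 0; one y-axis crossing is at y = 0.
Together with the visible shape, these determine p as stated.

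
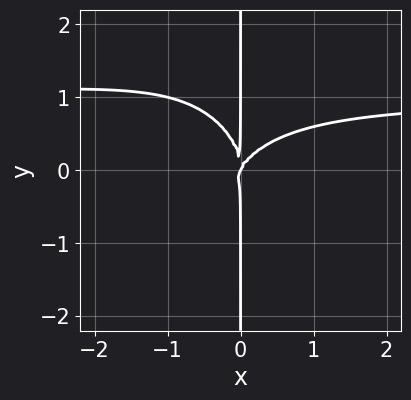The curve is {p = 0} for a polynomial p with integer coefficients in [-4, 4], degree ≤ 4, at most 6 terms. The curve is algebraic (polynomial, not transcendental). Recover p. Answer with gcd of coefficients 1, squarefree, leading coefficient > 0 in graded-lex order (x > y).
2*x^3*y + x*y^3 - 2*x^3 + x^2*y

First, deg p = 4. A generic line meets the curve in up to 4 points.
Next, against the integer gridlines: the visible y-axis segment lies entirely on the curve; it crosses the x-axis at the gridline x = 0.
Finally, matching integer coefficients to the picture gives p.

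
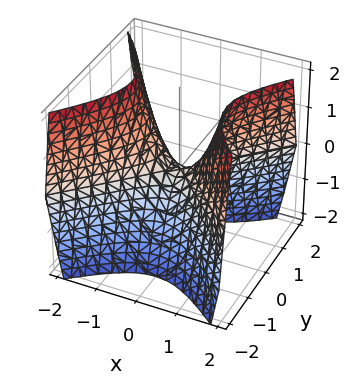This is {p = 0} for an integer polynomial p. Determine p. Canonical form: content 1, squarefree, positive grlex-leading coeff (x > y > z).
First, deg p = 2. A hyperbolic paraboloid; a quadric.
Then, symmetries: it's symmetric under x → −x, forcing even powers of x; the y ↦ −y reflection is a symmetry, so y appears only in even powers.
Next, reading off the gridlines: it meets the z-axis at z = 0 (among the integer gridlines); it crosses the x-axis at the gridline x = 0; it crosses the y-axis at the gridline y = 0.
Finally, assembling these constraints gives the stated polynomial.

3*x^2 - 3*y^2 - 2*z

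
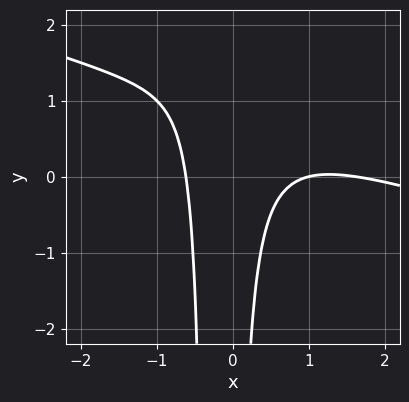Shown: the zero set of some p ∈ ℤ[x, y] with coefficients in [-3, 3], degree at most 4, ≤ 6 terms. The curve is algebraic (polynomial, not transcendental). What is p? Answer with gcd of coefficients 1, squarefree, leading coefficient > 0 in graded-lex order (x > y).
(a) Degree: no degree-2 curve has this shape, so deg p = 3.
(b) Against the integer gridlines: one x-axis crossing is at x = 1; it misses every integer gridline on the y-axis.
(c) These observations pin down the coefficients.

x^3 + 3*x^2*y - 2*x^2 + x*y + 1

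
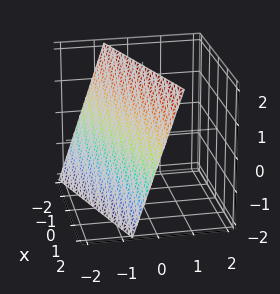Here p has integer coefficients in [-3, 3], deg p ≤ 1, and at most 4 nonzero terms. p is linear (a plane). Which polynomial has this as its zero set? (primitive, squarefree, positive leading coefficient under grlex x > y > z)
1. deg p = 1. The surface is flat (a plane).
2. From the axis intercepts and sections: it meets the x-axis at x = 2 (among the integer gridlines); one z-axis crossing is at z = 2.
3. Putting this together gives p.

x - 3*y + z - 2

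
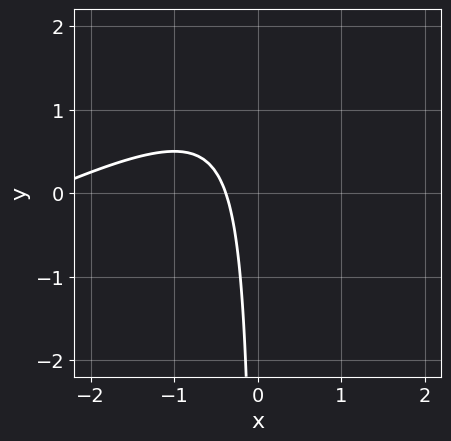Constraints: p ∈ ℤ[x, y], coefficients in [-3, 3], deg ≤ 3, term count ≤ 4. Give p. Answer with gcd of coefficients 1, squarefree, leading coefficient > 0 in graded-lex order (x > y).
x^2 - 2*x*y + 3*x + 1

Degree: a generic line meets the curve in up to 2 points, so deg p = 2.
From the axis intercepts and sections: it misses every integer gridline on the y-axis.
Putting this together gives p.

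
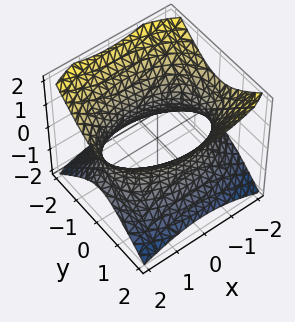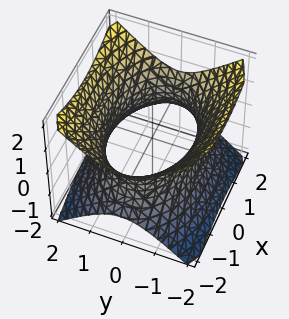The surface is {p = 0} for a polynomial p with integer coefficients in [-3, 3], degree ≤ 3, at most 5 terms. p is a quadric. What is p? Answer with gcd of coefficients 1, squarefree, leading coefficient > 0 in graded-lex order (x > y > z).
First, the degree is 2 — one connected sheet with a waist; a quadric.
Then, symmetries: mirror symmetry x ↦ −x ⇒ only even powers of x; mirror symmetry z ↦ −z ⇒ only even powers of z; the y ↦ −y reflection is a symmetry, so y appears only in even powers.
Next, reading off the gridlines: the surface avoids every integer z-axis point in the box.
Finally, putting this together gives p.

x^2 + 2*y^2 - 2*z^2 - 3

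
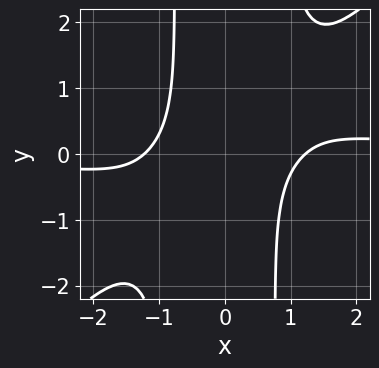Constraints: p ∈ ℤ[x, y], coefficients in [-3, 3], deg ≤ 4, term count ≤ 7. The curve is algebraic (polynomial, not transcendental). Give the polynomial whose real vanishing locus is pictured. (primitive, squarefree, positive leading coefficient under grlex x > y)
(a) deg p = 4.
(b) From the visible intercepts: it misses every integer gridline on the y-axis.
(c) Fitting integer coefficients to these (and the overall shape) gives p.

3*x^3*y - 3*x^2*y^2 - 2*x^2 + 2*y^2 + 3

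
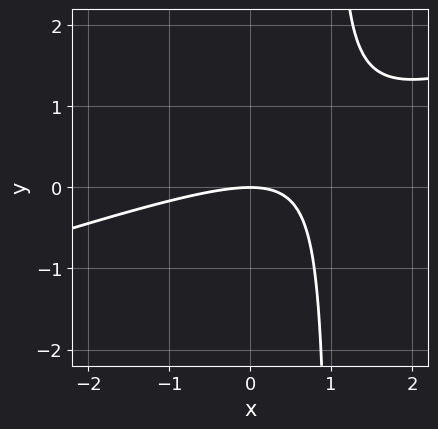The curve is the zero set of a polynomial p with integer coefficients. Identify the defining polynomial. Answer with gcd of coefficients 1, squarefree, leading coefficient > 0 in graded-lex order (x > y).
x^2 - 3*x*y + 3*y

(a) deg p = 2. A generic line meets the curve in up to 2 points.
(b) Observable constraints: one y-axis crossing is at y = 0; it crosses the x-axis at the gridline x = 0.
(c) Assembling these constraints gives the stated polynomial.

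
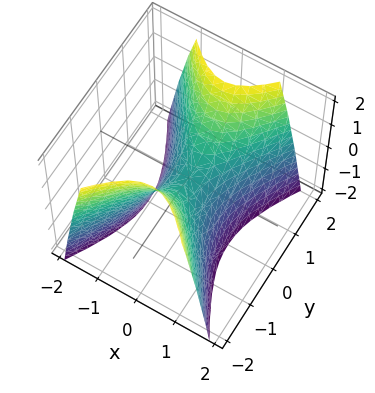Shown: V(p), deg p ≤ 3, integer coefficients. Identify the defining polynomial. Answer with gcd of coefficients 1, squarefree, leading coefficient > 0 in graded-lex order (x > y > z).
2*x^2 - y^2 + z

The degree is 2 — a hyperbolic paraboloid; a quadric.
Symmetries: the y ↦ −y reflection is a symmetry, so y appears only in even powers; mirror symmetry x ↦ −x ⇒ only even powers of x.
Observable constraints: it crosses the z-axis at the gridline z = 0; it crosses the y-axis at the gridline y = 0; it meets the x-axis at x = 0 (among the integer gridlines).
Together with the visible shape, these determine p as stated.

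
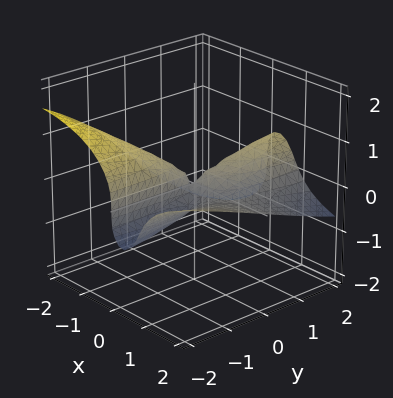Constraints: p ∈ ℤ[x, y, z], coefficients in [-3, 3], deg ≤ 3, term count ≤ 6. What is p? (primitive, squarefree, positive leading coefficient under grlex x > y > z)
2*x^2*y + 3*x^2*z + 2*z^3 - 2*x*y

The degree is 3 — a generic line meets the surface in up to 3 points.
Observable constraints: every point of the y-axis in the box is on the surface; the visible x-axis segment lies entirely on the surface; it crosses the z-axis at the gridline z = 0.
Together with the visible shape, these determine p as stated.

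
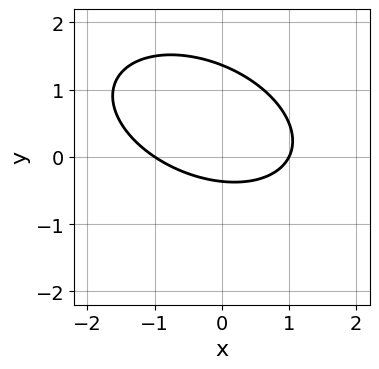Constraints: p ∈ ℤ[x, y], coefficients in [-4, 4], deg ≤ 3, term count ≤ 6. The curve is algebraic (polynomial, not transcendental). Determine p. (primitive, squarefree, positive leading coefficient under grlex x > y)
deg p = 2. A generic line meets the curve in up to 2 points.
Checking where it meets the axes: the x-axis gridline crossings are at x ∈ {-1, 1}.
Together with the visible shape, these determine p as stated.

x^2 + x*y + 2*y^2 - 2*y - 1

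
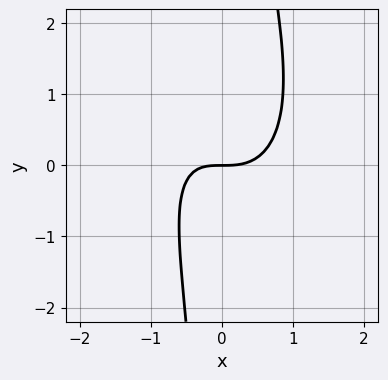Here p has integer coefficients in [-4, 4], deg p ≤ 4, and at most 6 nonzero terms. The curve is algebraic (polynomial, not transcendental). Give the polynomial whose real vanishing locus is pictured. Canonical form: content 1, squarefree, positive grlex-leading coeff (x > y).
First, deg p = 3. No degree-2 curve has this shape.
Next, observable constraints: it crosses the x-axis at the gridline x = 0; it meets the y-axis at y = 0 (among the integer gridlines).
Finally, assembling these constraints gives the stated polynomial.

2*x^3 + x^2*y + x*y^2 - x*y - 2*y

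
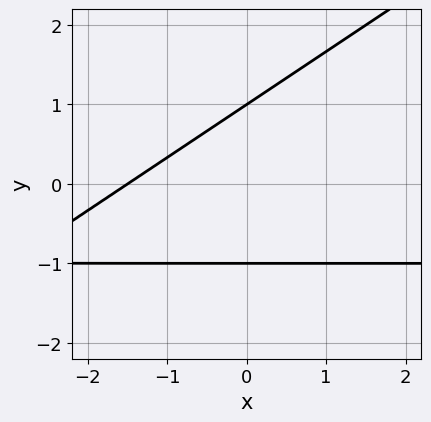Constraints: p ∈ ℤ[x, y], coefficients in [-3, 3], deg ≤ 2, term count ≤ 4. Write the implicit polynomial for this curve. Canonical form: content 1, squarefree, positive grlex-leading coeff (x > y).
1. Degree: the shape is more complex than any degree-1 curve, so deg p = 2.
2. Reading off the gridlines: among the integer gridlines, it crosses the y-axis at y ∈ {-1, 1}.
3. Putting this together gives p.

2*x*y - 3*y^2 + 2*x + 3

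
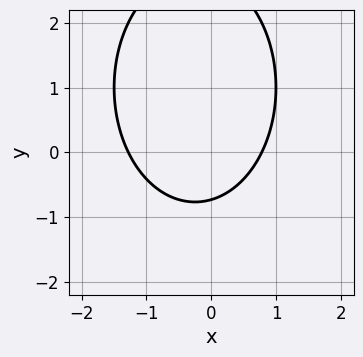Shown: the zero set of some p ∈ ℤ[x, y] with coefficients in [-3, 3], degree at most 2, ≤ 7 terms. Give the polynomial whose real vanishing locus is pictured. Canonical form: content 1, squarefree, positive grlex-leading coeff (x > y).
(a) deg p = 2. No degree-1 curve has this shape.
(b) The integer polynomial consistent with all of this is the stated p.

2*x^2 + y^2 + x - 2*y - 2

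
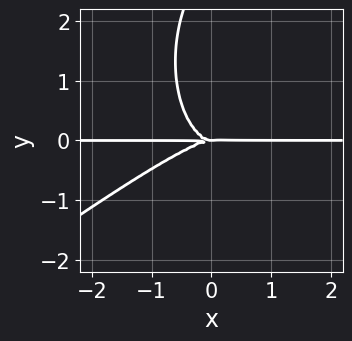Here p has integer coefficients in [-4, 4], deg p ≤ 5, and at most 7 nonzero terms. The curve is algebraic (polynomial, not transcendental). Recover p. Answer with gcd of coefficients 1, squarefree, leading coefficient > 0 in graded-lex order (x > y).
2*x^3*y - 3*x^2*y^2 + x*y^3 - y^4 + 3*y^3

deg p = 4.
Observable constraints: it meets the y-axis at y = 0 (among the integer gridlines); the visible x-axis segment lies entirely on the curve.
Solving for integer coefficients yields p as stated.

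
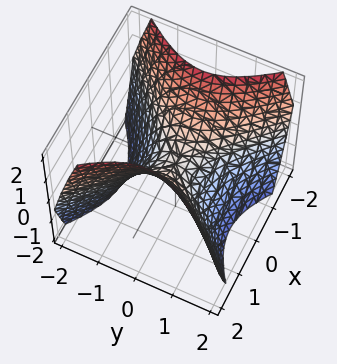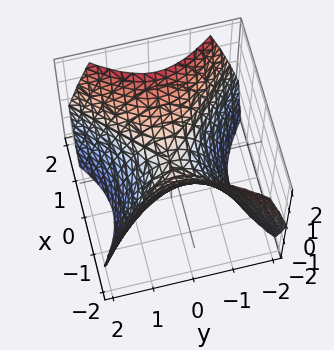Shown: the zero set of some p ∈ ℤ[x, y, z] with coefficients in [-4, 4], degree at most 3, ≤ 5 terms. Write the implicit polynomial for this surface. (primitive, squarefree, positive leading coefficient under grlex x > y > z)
x^2 - y^2 - z

The degree is 2 — a saddle surface; a quadric.
Symmetries: mirror symmetry x ↦ −x ⇒ only even powers of x; mirror symmetry y ↦ −y ⇒ only even powers of y.
Observable constraints: it meets the z-axis at z = 0 (among the integer gridlines); it meets the x-axis at x = 0 (among the integer gridlines).
Matching integer coefficients to the picture gives p.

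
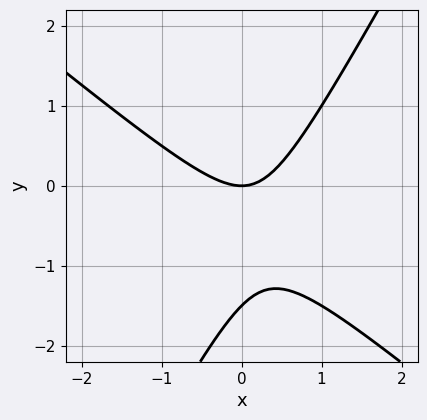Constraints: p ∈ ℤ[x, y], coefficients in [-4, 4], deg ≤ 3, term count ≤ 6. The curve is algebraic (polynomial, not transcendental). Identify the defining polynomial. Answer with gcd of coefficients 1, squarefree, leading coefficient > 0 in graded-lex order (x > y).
3*x^2 + 2*x*y - 2*y^2 - 3*y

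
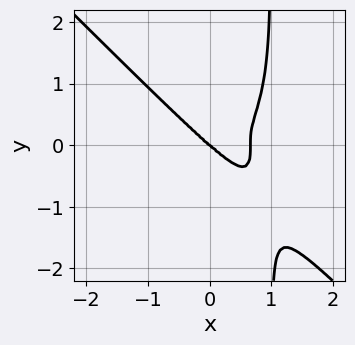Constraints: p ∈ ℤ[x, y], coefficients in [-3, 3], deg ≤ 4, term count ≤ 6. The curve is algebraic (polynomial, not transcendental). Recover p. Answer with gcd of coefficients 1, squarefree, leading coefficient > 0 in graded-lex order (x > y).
(a) deg p = 4. No degree-3 curve has this shape.
(b) From the visible intercepts: it crosses the y-axis at the gridline y = 0; one x-axis crossing is at x = 0.
(c) Solving for integer coefficients yields p as stated.

3*x^4 + 3*x*y^3 - 2*x^3 - 3*y^3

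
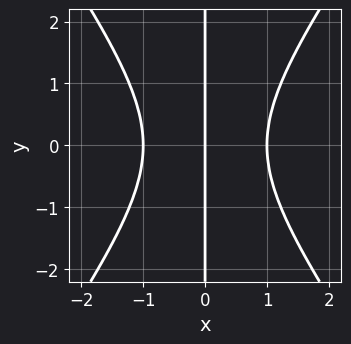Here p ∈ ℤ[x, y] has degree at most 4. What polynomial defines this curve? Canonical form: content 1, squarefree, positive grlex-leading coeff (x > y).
First, the degree is 3 — the shape is more complex than any degree-2 curve.
Then, symmetries: the y ↦ −y reflection is a symmetry, so y appears only in even powers.
Then, from the axis intercepts and sections: the visible y-axis segment lies entirely on the curve; the x-axis gridline crossings are at x ∈ {-1, 0, 1}.
Finally, fitting integer coefficients to these (and the overall shape) gives p.

2*x^3 - x*y^2 - 2*x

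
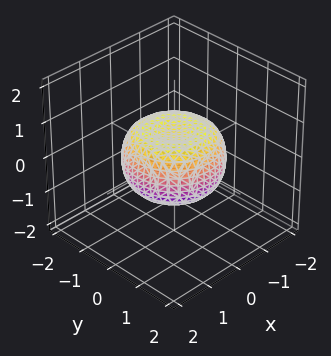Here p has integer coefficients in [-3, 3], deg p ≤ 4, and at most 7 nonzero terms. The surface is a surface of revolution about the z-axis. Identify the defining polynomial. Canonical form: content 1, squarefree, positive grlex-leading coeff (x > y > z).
x^4 + 2*x^2*y^2 + y^4 - x^2 - y^2 + 2*z^2 - 1

(a) Degree: a generic line meets the surface in up to 4 points, so deg p = 4.
(b) By symmetry, the surface is invariant under rotation about z: p = q(x² + y², z).
(c) Observable constraints: a circular section at z = 0 has radius between 1 and 2.
(d) Fitting integer coefficients to these (and the overall shape) gives p.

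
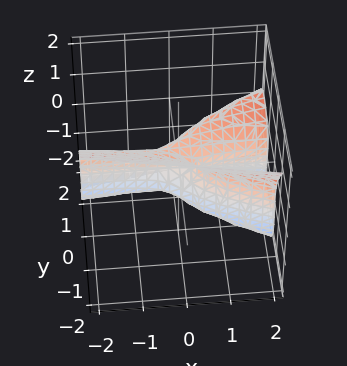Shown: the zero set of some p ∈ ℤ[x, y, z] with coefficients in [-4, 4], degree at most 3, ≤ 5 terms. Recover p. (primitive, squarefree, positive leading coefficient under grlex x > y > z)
First, degree: no degree-2 surface has this shape, so deg p = 3.
Next, reading off the gridlines: every point of the x-axis in the box is on the surface; it crosses the y-axis at the gridline y = 0.
Finally, these observations pin down the coefficients.

3*y^3 + 2*z^3 - 3*x*y - z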